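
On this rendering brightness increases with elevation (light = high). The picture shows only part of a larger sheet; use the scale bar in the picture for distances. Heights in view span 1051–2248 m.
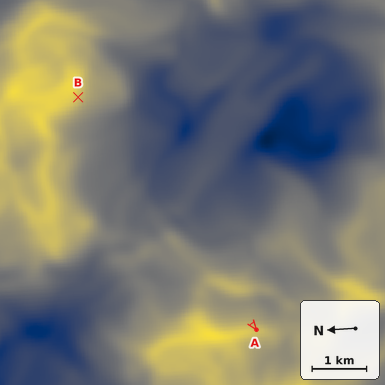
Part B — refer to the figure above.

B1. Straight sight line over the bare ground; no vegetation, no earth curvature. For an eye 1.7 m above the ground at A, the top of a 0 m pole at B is visible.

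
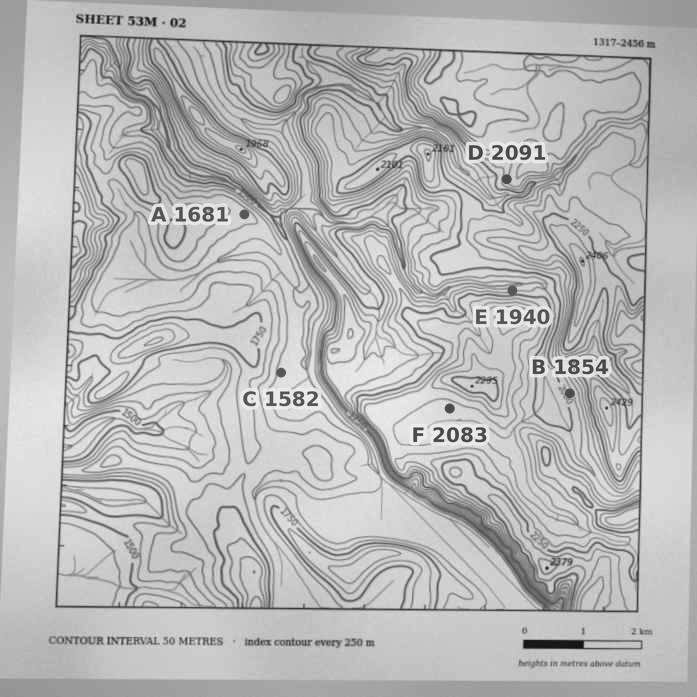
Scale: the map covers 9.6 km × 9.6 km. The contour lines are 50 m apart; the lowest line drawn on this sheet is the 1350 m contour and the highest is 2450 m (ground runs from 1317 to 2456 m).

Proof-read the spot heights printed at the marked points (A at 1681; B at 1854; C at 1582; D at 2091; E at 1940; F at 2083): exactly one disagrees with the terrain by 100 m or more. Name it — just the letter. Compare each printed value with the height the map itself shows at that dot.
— B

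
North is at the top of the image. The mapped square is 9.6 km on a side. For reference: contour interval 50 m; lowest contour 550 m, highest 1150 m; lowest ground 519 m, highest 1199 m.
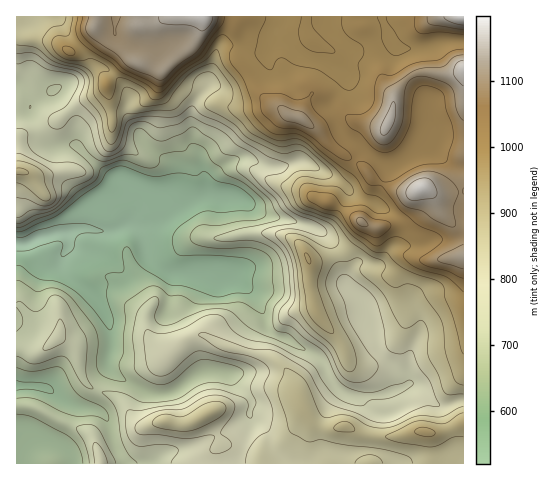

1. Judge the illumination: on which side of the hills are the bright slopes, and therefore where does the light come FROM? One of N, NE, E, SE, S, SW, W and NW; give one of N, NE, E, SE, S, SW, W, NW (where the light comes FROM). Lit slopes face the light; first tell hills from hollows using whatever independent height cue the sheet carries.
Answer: NW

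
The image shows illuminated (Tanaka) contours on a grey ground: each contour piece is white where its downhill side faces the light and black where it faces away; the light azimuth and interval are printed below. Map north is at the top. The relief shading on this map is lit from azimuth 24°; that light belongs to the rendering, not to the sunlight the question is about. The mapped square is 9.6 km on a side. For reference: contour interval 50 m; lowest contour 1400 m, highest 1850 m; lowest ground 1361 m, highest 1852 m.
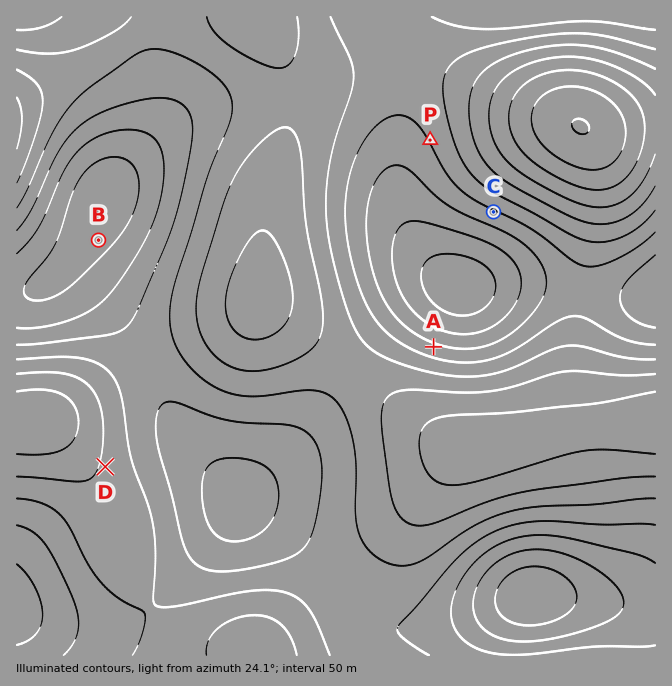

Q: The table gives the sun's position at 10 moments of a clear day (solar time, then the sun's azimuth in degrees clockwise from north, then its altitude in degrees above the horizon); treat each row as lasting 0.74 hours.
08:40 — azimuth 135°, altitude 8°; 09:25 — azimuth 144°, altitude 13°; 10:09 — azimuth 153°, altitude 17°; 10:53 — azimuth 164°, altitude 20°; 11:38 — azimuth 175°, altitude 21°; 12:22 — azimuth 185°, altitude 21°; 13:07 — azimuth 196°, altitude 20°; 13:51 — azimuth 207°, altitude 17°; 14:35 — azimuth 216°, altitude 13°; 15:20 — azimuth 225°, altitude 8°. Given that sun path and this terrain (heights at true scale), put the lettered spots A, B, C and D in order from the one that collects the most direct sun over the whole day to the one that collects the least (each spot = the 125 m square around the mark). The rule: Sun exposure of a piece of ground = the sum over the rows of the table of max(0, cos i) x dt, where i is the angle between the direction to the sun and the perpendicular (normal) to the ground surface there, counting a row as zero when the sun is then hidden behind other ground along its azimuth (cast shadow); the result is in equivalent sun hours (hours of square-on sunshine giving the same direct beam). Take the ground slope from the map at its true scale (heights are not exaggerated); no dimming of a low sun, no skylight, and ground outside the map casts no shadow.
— C > D > B > A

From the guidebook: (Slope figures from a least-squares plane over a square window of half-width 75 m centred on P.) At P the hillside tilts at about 7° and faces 242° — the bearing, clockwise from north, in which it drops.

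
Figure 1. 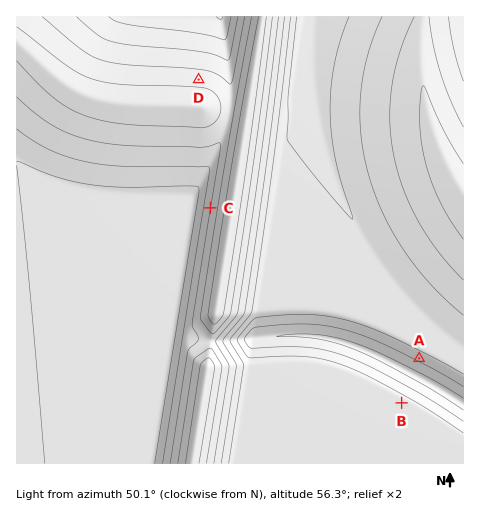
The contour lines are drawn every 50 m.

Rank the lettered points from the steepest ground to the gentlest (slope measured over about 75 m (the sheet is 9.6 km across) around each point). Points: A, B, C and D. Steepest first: C A D B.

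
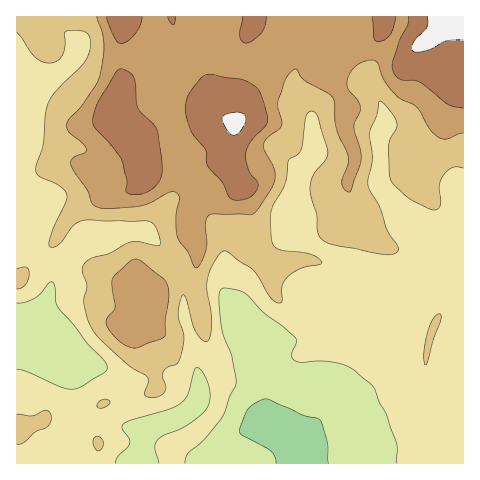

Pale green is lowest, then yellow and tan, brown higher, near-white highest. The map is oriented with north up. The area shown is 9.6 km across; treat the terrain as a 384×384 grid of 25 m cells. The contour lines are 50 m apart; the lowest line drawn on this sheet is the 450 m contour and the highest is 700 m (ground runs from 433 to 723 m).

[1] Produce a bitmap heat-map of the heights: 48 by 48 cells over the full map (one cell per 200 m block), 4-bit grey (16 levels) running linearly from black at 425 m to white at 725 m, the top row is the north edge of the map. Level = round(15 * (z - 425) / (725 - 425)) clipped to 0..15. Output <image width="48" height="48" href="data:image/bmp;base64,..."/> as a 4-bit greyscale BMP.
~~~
<image width="48" height="48" href="data:image/bmp;base64,Qk32BAAAAAAAAHYAAAAoAAAAMAAAADAAAAABAAQAAAAAAIAEAAATCwAAEwsAABAAAAAAAAAAAAAAABEREQAiIiIAMzMzAERERABVVVUAZmZmAHd3dwCIiIgAmZmZAKqqqgC7u7sAzMzMAN3d3QDu7u4A////AFVVVVVlQzM0VDMiIjMhEQERIiIzREVWZWVVVVVmVDM0VUMyIiIhERERIiIjRFVWZWZmVVZmVDM0VVQyIhERERERIiIzRFVWZXZmZVZmVDMzRFVDIRERERERIiIzRFVmZnZmZlZlVEMzM0RUMhERERESIiM0RFVmZmZmZmZmVVREMzNEQhERERESIiM0RVVmZmZmZVZmZmZlVDNEQyEREiIiIjNERVZmZlVVVEVmZmZmZUM0QzISIiIiIjNEVVZmZlREQzRFVWZmZUNFVDIiMzIiIzREVWZmZkRDMzNERWZmZkNFVDIjMzMzM0RFVWZmZkMzMzM0Rnd3ZlRVVDIjM0MzRERVVWZmZjMzMzM0Z4iHdlVVQzIzNEREREVVVWZmZjMzMzNGeJmIh1VlQyIzNEREVVVVVWZmZjMzMzRniamZh2ZlMiIjNERFVVVVVmZmZjMzM0V4mqqph2d1MiIjREREVVVVVmZmZjMzNFZ5maqqhmd1MiI0VVVERVVVVVZmZjMzRFZ4maqqhmh1MjNFZlVURFVVVVVmZkRERWZ4maqqhnh0MzRWZlVURERVVVVWZmVERWZ4mqqqh3hkREVnZVVVVVRFVVVVZnZURWZ4mqqph3hkRFVnZlVVVVVEVVVVVWZURWZ4iaqYd4h1VWZ3dmZmZlVVVVVVVWZlVWZ3iJmHd4l2Zmd3d3ZmZmVVVmZlVWZmVVZmd4h3d5mHZ3d3ZmZmZmZmZmZVVWZmZVVVZndmeJqXd4h2ZmZmZ3d3ZlVVVWZmdlVVVWZmeaqXd4h2ZmZnd4iHZVVVVVZmZ2VmZmZniaqYeIh2ZmZniIiGVVVVVVVWZ3d3d3d3iamYiJh2ZmZneImGVVVmVVVWZ3iZmZiIiZmZqqmGZmZ3iJh2VWZmZVVWZniaq7qpiZmau7uXZmZ3iIhlVmd2ZVVmZ4mqu8y6mZmqvMuoZmZ4iYdlZ3d2VVZmd4mqu83bqZqrzMu5dmZ3iYdWd4h2ZlZniJmqq83cqZq8zLupdmZniZdmeIiHZlZniZmau83bqau8zLuodmZmeZhmeIiId1VniJmavN3bqau8zLqYd2ZmeZhmeIiIh1VniJmrzd3bqrvM3cuYd2ZniZdmd4iJiFVniZq83d3Lu7zN7typh3ZnmYdmZ4iZmVVniZrN3dy7u7zd7u3KmHZomYdmZ4iaqlVniJq93cu7u7ze7u3KiHZ4mZhmZ4mau1VmeIm83cu7u83d3d26iHd4mZh2eJmru2Zmd4is3Mu7u7zd3dy6mIiJmYdniaq7zGZmZ3ibzLu7u7zMzMu6mImZmYd4q7u8zGZmZneKvLu7u7u7u7uqmZmqqXd5vLvMzGZmZmeJu7u7u7u7qqqqqZmqqoiKvMzMzGZnZmZ5u7u7u7qqqqqqqZmqqqmavd3czGZ3dmZ5u7u7u7qqqruqqpmaqqqqvO7t3WZ3dmZ5u7u7u7qqq7u6qpmZmaq7vN7u7mZmZmZ6zMu7u7qqq7y6qpmZmZq8u83u/2ZmZ3eLzcu7u6qqq7y6qZmZmZrMu83v/w=="/>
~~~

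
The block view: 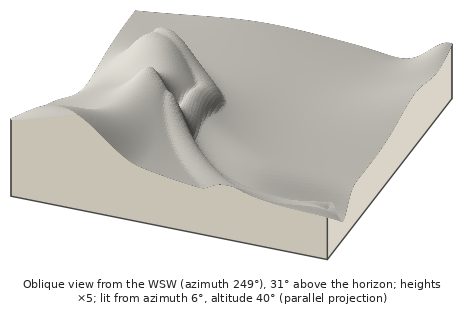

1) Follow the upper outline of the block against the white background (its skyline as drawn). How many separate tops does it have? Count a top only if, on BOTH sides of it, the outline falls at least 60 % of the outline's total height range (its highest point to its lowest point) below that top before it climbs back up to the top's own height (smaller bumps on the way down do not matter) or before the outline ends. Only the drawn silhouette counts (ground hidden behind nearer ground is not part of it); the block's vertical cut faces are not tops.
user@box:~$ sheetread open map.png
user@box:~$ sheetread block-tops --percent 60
0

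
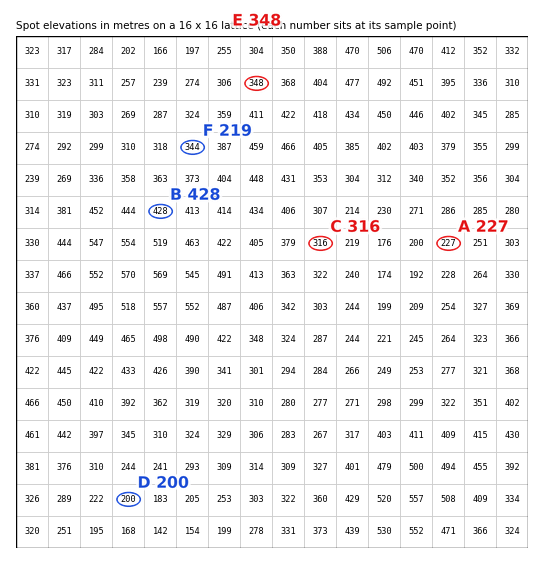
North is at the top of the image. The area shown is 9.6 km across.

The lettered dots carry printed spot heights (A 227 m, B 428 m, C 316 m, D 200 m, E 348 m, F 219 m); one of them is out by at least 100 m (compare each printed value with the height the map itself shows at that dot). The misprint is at F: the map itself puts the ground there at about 344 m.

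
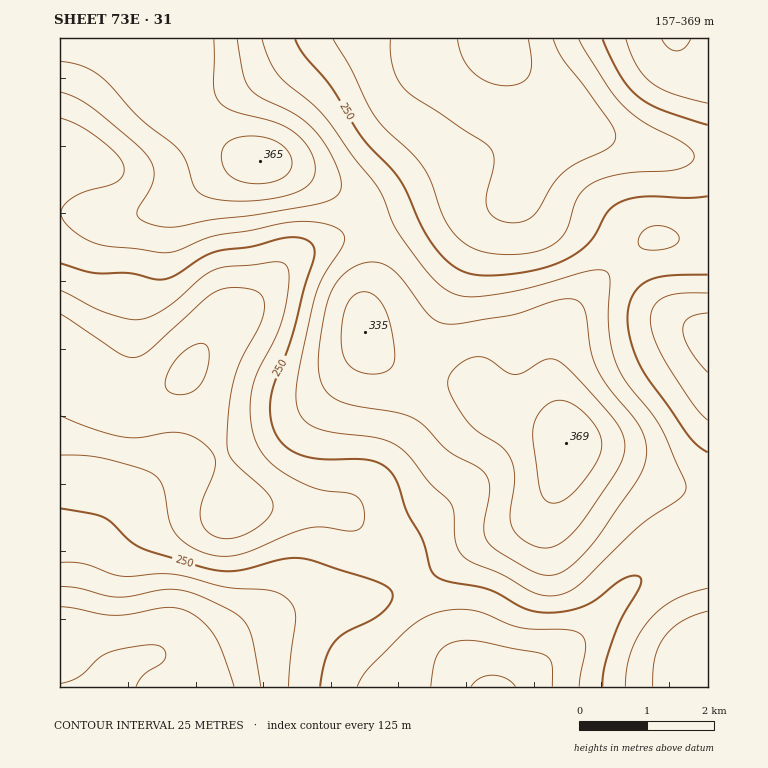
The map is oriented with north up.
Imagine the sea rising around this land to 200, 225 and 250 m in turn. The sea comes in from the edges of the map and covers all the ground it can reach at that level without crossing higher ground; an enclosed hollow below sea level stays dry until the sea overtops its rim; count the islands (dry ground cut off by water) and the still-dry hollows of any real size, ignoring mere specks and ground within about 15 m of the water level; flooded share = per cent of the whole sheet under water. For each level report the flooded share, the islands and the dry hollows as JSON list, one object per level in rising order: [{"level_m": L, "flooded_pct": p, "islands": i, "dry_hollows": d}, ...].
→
[{"level_m": 200, "flooded_pct": 13, "islands": 0, "dry_hollows": 0}, {"level_m": 225, "flooded_pct": 26, "islands": 0, "dry_hollows": 0}, {"level_m": 250, "flooded_pct": 42, "islands": 0, "dry_hollows": 0}]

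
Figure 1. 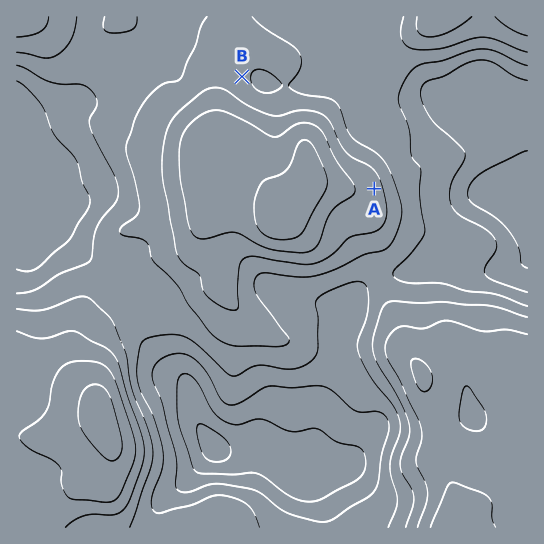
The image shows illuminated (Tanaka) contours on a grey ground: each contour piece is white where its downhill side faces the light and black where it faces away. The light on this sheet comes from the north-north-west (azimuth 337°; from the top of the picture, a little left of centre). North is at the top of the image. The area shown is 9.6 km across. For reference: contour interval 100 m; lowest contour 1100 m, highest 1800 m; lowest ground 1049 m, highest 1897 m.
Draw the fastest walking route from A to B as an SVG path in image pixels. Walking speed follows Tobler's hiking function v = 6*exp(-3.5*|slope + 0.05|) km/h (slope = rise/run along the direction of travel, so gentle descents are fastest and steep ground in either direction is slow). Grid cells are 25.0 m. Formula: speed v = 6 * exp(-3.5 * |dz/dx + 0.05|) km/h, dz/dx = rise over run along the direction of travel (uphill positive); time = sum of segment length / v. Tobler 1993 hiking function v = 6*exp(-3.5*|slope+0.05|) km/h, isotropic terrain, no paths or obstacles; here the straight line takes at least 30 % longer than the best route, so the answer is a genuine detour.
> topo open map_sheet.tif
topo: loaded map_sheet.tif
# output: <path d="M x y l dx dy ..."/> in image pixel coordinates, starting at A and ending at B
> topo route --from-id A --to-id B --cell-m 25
<path d="M374 189l-5-11-10-9-2-2-12-12-18-34-5-6-16-8-31 0-18-9-8-8-7-13"/>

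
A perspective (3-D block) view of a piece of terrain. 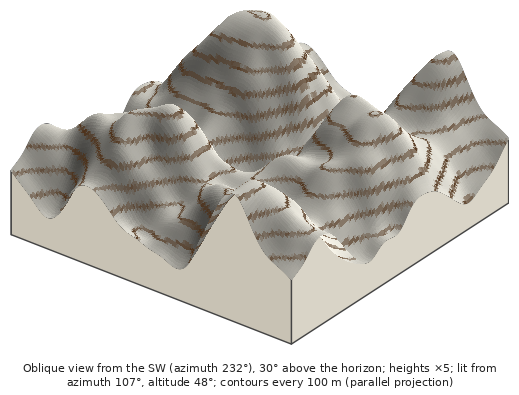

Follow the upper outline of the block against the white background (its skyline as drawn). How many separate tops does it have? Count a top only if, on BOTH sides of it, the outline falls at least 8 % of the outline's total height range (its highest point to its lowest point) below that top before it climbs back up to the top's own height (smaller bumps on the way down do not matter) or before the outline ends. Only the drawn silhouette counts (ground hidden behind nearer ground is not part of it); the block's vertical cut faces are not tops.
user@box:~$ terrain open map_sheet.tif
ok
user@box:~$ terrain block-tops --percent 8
2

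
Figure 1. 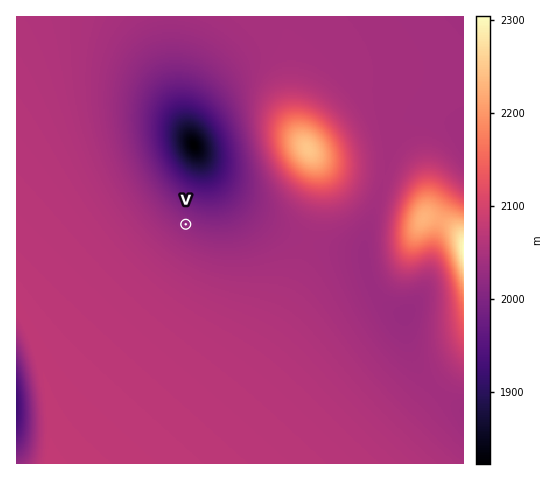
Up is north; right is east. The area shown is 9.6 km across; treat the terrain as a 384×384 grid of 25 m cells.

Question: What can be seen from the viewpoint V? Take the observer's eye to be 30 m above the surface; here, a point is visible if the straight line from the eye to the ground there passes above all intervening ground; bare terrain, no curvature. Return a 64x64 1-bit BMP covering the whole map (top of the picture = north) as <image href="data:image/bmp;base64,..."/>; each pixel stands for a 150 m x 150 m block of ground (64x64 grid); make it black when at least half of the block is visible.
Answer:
<image width="64" height="64" href="data:image/bmp;base64,Qk0+AgAAAAAAAD4AAAAoAAAAQAAAAEAAAAABAAEAAAAAAAACAAATCwAAEwsAAAIAAAAAAAAA////AAAAAAAAAAAAAAAAAAAAAAAAAAAAAAAAAAAAAAAAAAAAAAAAAAAAAAAAAAAAAAAAAAAAAAAAAAAAAAAAAAAAAAAAAAAAAAAAAAAAAAAAAAAAAAAAAAAAAAAAAAAAAAAAAAAAAAAAAAAAAAAAAwAAAAAAAAAHAAAAAAAAAAcAAAAAAAAADwAAAAAAAAAPAAAAAAAAAB8AAAAAAAAAHwAAAAHgAAAfAAAAH/gAAB8AAAB//AAAHwAAAf/+AAAfAAAH//8AAB8AAA///wAADwAAH///AAIHAAB///+ABgcAAP///4APBwAB////wA8HAAP////ADwcAA////8AfBwAH////4B+DAA/////gD4MAH/////APwwAf////8A/AAD/////wB8AAf/////gHwAB/////8APAAP/////wAeAA//////AA4AH//z//8AAAAf//H//gAAAD//8f/+AAAAP//x//wAAAA///P//AAAAH//8//4AAAAf/////AAAAB/////4AAAAH/////AAAAA/////4AAAAD/////AAAAAP////8AAAAA/////gAAAAD////+AAAAAP////4AAAAA/////gAAAAD/////AAAAAP////8AAAAA/////4AAAAD/////gAAAAP/////AAAAA/////8AAAAD/////4AAAAH/////gAAAA=="/>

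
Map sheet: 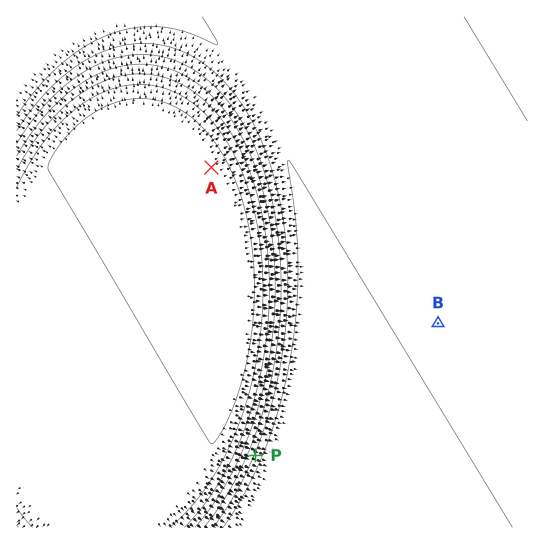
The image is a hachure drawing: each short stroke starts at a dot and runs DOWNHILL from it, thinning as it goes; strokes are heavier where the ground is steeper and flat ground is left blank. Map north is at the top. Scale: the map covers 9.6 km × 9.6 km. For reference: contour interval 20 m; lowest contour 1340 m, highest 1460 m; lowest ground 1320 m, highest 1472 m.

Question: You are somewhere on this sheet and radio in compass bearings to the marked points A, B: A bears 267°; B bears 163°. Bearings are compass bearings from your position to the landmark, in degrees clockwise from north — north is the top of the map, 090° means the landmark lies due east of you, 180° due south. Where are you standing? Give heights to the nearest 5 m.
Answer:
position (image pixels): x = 387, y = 158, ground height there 1350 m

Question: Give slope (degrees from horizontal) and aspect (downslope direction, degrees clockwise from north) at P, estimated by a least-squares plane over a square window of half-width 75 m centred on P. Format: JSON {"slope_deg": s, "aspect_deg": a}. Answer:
{"slope_deg": 9, "aspect_deg": 113}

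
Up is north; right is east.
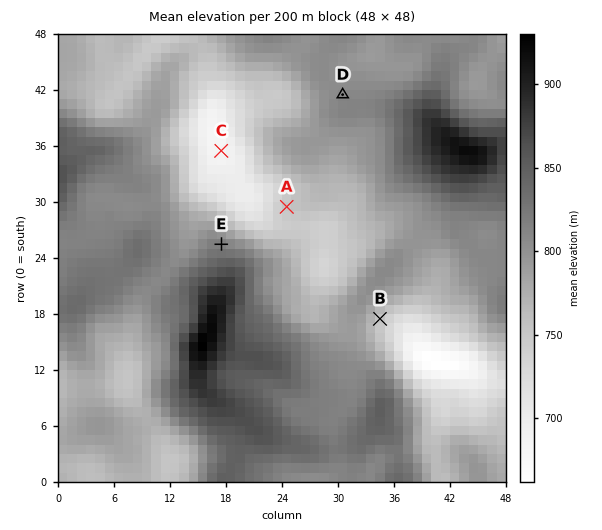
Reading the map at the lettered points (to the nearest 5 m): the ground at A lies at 750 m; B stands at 755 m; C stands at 685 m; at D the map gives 810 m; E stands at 815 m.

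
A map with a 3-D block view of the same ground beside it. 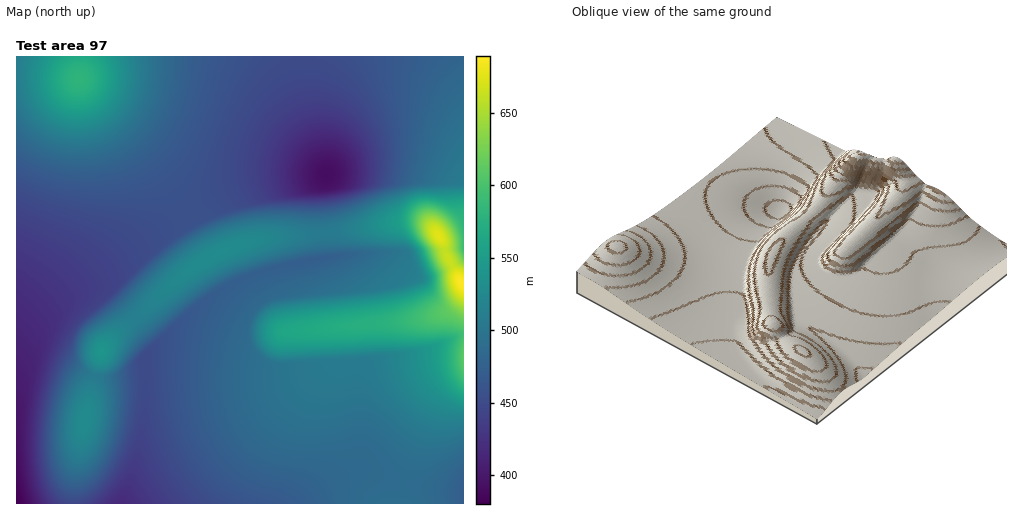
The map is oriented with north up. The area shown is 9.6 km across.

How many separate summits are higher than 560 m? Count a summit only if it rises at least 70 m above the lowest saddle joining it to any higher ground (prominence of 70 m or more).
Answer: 1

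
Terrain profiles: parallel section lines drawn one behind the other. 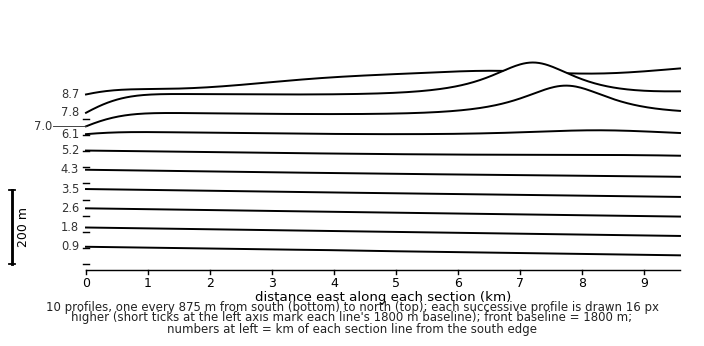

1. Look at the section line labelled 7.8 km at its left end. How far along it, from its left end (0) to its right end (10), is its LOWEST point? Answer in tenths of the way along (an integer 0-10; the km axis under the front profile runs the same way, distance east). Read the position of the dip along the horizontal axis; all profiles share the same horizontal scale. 0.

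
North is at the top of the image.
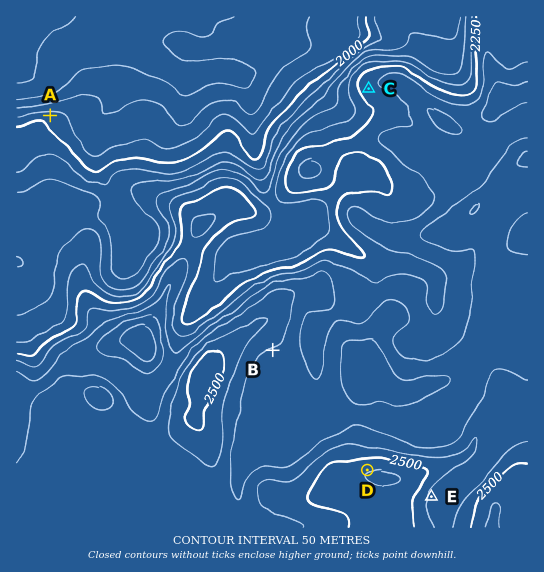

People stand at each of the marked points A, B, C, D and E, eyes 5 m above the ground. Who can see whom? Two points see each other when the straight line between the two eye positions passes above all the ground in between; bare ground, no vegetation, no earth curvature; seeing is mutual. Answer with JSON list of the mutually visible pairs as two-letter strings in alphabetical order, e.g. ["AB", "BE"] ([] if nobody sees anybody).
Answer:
["AC", "BD", "CD"]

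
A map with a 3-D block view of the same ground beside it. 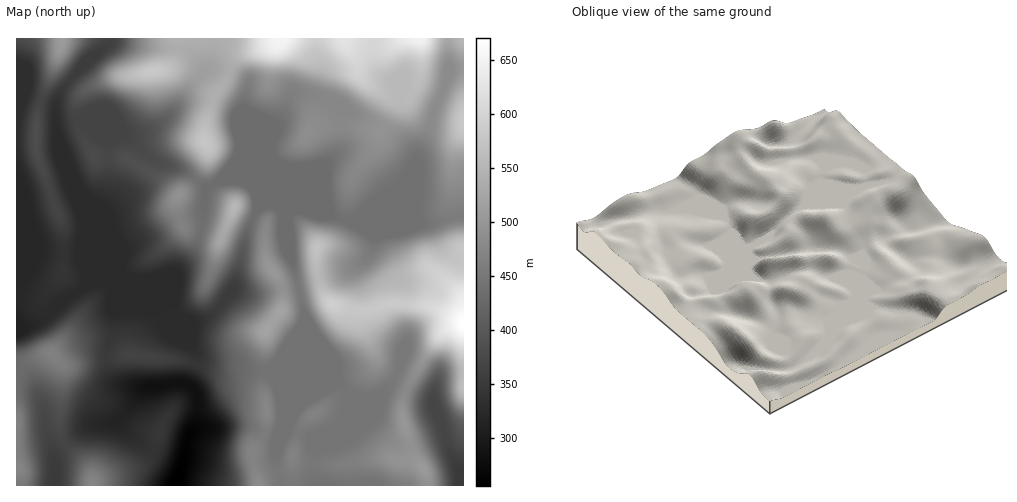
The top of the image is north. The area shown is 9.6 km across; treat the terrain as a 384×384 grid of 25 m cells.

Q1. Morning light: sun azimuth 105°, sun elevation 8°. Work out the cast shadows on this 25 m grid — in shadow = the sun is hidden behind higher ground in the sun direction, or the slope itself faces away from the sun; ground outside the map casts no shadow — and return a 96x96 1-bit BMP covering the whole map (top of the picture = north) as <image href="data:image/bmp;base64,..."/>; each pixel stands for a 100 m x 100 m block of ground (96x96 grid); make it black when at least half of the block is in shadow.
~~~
<image width="96" height="96" href="data:image/bmp;base64,Qk2+BAAAAAAAAD4AAAAoAAAAYAAAAGAAAAABAAEAAAAAAIAEAAATCwAAEwsAAAIAAAAAAAAA////AAAAAAAAPgAAAAPgAAAAAAAA/gAAAB/gAAAAAAAB/gAAAP/AAAAAAAAA/gAAB//AAAAAAAAA/gAAD/+AAAAAAAAAfAAAD/+AAAAAAAAAAAAAD/+AAAAAAAAAAAAAD/+AQAAAAAAAAAAAD/+AQAAAAAAAAAAAD/+AAAAAAAAAAAAAD//AAAAAAAAAAAAAD//AAAAAAAAAAAAAD//AAAAAAAAAAAAAB//AAAAAgAAAAAAAA/+ACAABwAAAAAAAAf+ACAABwA4AAAAAAf8ABAABwB4AAAAAAf4AAAABwD4AAAAAAfAAAAAAwP4AAAAAAfAAAAAAAP4AAAAAA/AAAAAAAf8AAAAAA/AAAAAAAf8AAAAAA+AAAAAAAf8AAAAAAIAAAAAAAP8AAAAAAAAAAAAAGP8AAAAAAAAAAAAAGH4AAAAAADgAAAAAHH4AAAAAADAAAAAADj4AAAAAADAAAAAADx74AAAAADAAAAAAD4T+AAAAAHAAAAAAH4D/AAAAAHgAADAAP8D/gAAAAPwAAHAAP8D/wAAAAf/gAPAAP+A/4AAAAf/wAeAAP+AH4AAAAf/4A+AAH+AA8AAAAP/8B+AAAAAAMAAAAD/+D8AAAAAAAAAAAB//D8AAAAAAAAAABA//D8AAAAAAAAAAHg//H8AAAAAAAAAAPgf/H4AAAAAAAAAAfwP4H4AAAAAAAAAAfwH4HwAAAAAAAAAA/wH4HwA4AAAAAAAA/4H4PwA8AAAAAAAA/4H4PwA+AAAAAAAAf4H4fwAfAAAAAAAAP8H4fwAPHAAAAAAAH8H4/wACPAAAAAAAB8H4/wAAfgAAAAAAB+D4/wAA/gAAAAAAA+D4/wAA/3gAAAABA/B5/wAAP/wAAAADw/B4/gAAB/4AAAABg/A4/AAAAPgAAAAAAfg4OAAAAAAAAAAcAfgYAAAAAAAAAAA+AfwIAAAAAAAAAAB/AfwAAAAAAAAAAAD/AfwAAAAAAAAAAAD/gf4AAAAAAAAAAAH/wfwAAAAAAAAAAAD/wPwAAAAAAAAAAAD/4AAAAAAAAAAAAAA/4AAAAAAAAAAAAAAAAAAAAAAAAAAAAAAABgAAAAAAAAAwAAAAHwAAAAAAAAAgAAAAfwAAAAAAAABgAAAA/gAAAAAAAABgAAAB/gAAAAAAACDgAAAD/AAAAAAAADDgAAAH/AAAAAAAAHjgAAAf/AAAAAAAAHjgAAA//AAAAAAAAPzgAAA//gAAAAAAAPzwAAA//gAAAAAAAPzwAAAf/gAAAAAAAPxwAAAH/wAAAAAAAP5wAAAB/wAAAAAAAH5wYAAA/wAAAAAAAH4wcAAAPgAAAAAAAH44cAAABAAAAAAAAD4YOAAAAAAAAAAAAB4cPAAAAAAAAAAAAB4cH/gAAAAAAAAAAAY+D/wAAAAAAAAAAAA+D/4AAAAAAAAAAAB+D//AAAAAAAAAAAB/D//wAAAAAAAAAAD/B//4AAAAAAAAAAD/A//4AAAAAAAAAAD/gf/wAADgAAAAAAD/gH/wAAHwAAAAAAD/gB/wAAHwAAAAAAA="/>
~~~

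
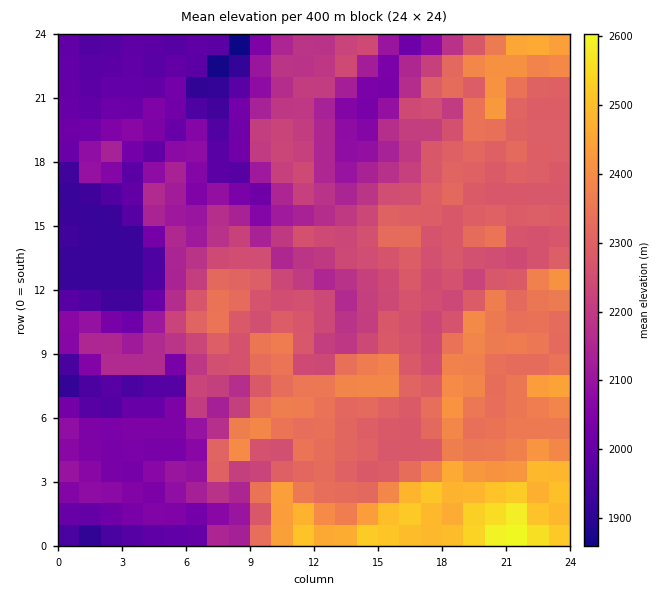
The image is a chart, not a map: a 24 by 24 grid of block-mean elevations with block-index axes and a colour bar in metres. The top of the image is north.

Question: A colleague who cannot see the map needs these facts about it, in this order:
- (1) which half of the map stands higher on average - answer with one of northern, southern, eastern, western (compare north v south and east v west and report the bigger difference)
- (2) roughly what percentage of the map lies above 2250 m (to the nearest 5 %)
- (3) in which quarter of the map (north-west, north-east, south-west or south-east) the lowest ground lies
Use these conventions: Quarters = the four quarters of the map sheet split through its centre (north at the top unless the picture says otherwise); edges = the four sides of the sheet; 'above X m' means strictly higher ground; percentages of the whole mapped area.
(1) The eastern half stands higher on average than the western half.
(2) About 45 % of the map lies above 2250 m.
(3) The lowest ground is in the north-west quarter.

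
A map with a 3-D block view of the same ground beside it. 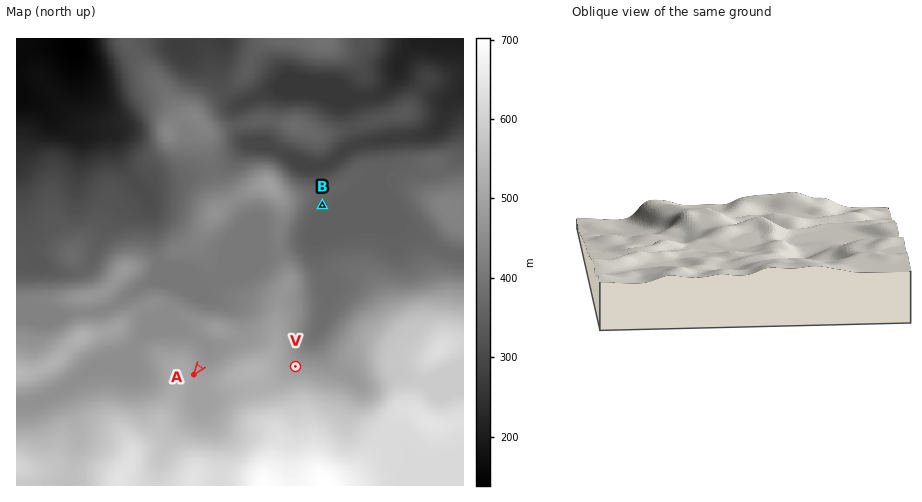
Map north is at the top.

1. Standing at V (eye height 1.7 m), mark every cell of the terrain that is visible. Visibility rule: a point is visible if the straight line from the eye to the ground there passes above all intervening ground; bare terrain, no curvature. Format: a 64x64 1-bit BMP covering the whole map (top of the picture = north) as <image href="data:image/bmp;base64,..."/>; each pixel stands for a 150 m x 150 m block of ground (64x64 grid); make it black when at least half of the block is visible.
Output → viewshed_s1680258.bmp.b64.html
<image width="64" height="64" href="data:image/bmp;base64,Qk0+AgAAAAAAAD4AAAAoAAAAQAAAAEAAAAABAAEAAAAAAAACAAATCwAAEwsAAAIAAAAAAAAA////AAAAAAAAAAAAAAAAAAAAAAAAAAAAAAAAAAAAAAAAAAAAAAAAAAAAAAAAAAAAAAAAAAAAAAAAAAAAAAAAAAAAAAAAAAAAAAAAAAAAIAAAAAAAAAB4AAAAAAAcAHwAAAAAAA4APAAAAAAABww+AAAAAAAD7D4AAAAAAAHsfAAAAAAAAez8AAAAAAAP//gAAAAAAA//+AAAAAAABz/4AAAAAAADH/gQAAAAAAMf/AAAAAAAA9/8AAAAAAAD//wAAAAAAAH/zgAAAAAAAf/AAAAAAAAB/8AAAAAAAAG/8AAAAAAAA7/wAAAAAAADv/AAAAAAAAAf4AAAAAAAAB/gAAAAAAAAH8AAAAAAAAAeAAAAAAAAABwAAAAAAAAAHAAAAAAAAAAfgAAAAAAAAB///wAAAAAAH///AAAAAAAf//8AAAAAAB///QAAAAAEP//4AAAAABw//+AAAAAAOA//wAAAAAAAA/+AAAAAAAAA/4AAAAAAAAB/4AAAAAAAAADwAAAAAAAAAAAAAAAAABAAAAAAAAAAPAAAAAAAAAAmAAAAAAAAAAAAAAAAAAAAAA8AAAAAAAAAAYAAAAAAAAAAAAAAAAAAAAAAAAAAAAAAAAAAAAAAAAAAAAAAAAAAAOAAAAAAAAABwAAAAAAAAB/gAAAAAAAAP/AAAAAAAAB/+AAAAAAAAHxwAA=="/>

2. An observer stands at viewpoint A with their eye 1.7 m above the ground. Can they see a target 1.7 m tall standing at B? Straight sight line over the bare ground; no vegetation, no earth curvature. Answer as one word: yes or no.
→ no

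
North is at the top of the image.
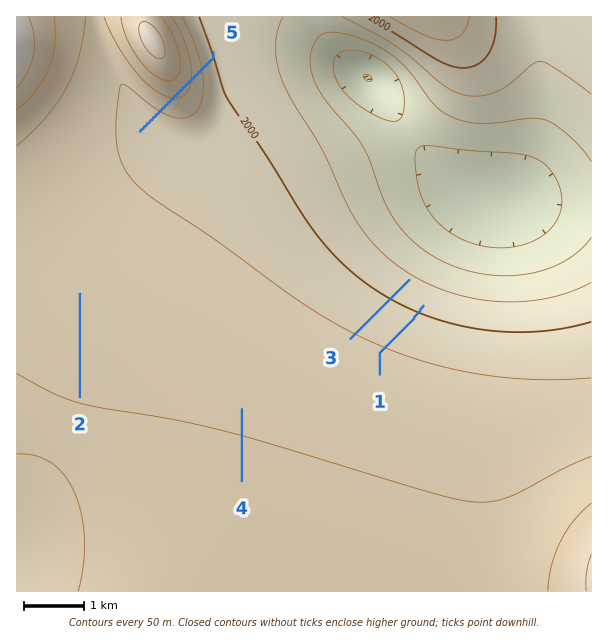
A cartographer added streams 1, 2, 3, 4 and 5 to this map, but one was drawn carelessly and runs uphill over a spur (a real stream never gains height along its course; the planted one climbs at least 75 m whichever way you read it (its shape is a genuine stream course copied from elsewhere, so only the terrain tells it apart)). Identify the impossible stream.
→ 5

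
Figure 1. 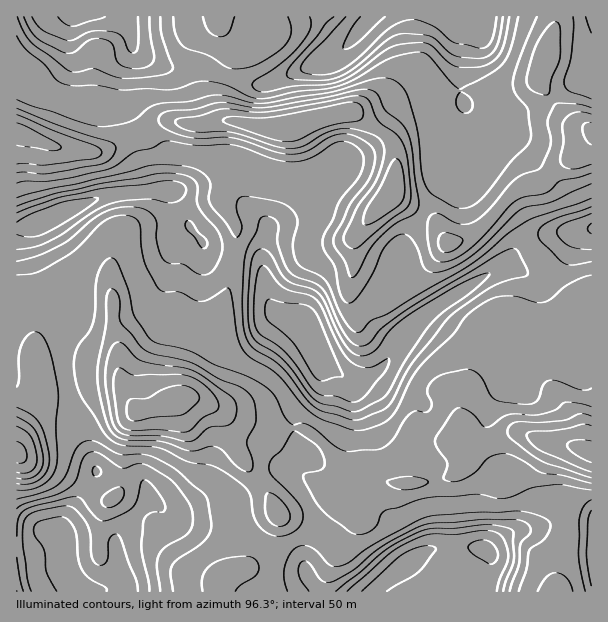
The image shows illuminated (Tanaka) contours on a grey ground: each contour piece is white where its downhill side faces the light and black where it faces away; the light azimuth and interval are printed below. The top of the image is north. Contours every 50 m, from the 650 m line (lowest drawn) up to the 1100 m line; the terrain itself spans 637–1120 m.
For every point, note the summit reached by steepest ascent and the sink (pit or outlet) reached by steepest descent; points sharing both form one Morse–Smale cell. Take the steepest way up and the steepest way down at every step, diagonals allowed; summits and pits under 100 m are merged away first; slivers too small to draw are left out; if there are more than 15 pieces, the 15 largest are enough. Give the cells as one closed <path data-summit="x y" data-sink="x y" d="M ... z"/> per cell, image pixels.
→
<path data-summit="71 582" data-sink="180 398" d="M117 379l-33 0-17 5 7 33 23 56-33 49-4 14-9-2-6 1-15 11-14 2 1 44 201 0 2-10 5-6 17-6 6-6 12-28 10-12 9-10 12-3 15-8-5-9-18-20 3-7 16-15-6-9-2-15-24 0-21-6-21-7-24-13-13-5-11 0-22 11-21 4-15-28z"/><path data-summit="308 327" data-sink="392 192" d="M353 112l-9 0-65 16-21-1-22-6-18 0-4 5 3 38 3 10 0 24 16 32 0 15-2 12 20 3 8 7 6 30 4 11 12 8 19 6 5 5 6 12 6 21 30 22 16-4 15-10 10-12 11-21 24-21-17-29 0-28-5-8 0-7 18-29-31-19 5-15 0-29-4-7-5-7z"/><path data-summit="308 327" data-sink="591 452" d="M513 268l-13 0-12 6-62 39-24 22-18 31-18 12-16 4-29-21 1 17-3 11-23 24-2 15 9 0 11 6 24 26 10 8 6 2 14-1 12 7 5-8 29-28 33 0 5-9 9-9 8 7 8 17 3-2 32-11 13 0 20 9 27 3 19 7 1-78-17-4-11-11-10-15-16-15-2-45-5-7z"/><path data-summit="42 221" data-sink="180 398" d="M170 190l-48 3-23 5-60 24-8 8 1 22 10 24 6 7 17 6 7 5-11 38 5 51 18-4 33 0 5 5 15 28 16-3 27-12 11-1 7-6 14-21 6-15 5-48 11-43-1-5-18-5-11-8-14-18-16-35z"/><path data-summit="402 567" data-sink="591 452" d="M525 433l-13 0-32 11-6 5-10 15-9 10-14 6-43 4-9-2-14-10-10-3-9 7-7 18-5 5-23-5-12 6-2 4 11 23 0 10-12 23 0 12 2 6 13 14 53 0 13-14 27-20 15-8 24 0 17-3 19 1 17-13 9-5 19-1 15-5 42 0 1-71-20-8-27-3z"/><path data-summit="371 17" data-sink="392 192" d="M483 16l-264 0 1 10 12 22 0 11-10 30 1 28 5 4 41 7 19-1 56-15 9 0 18 8 24-17 16-7 50-5-1-23 4-36 4-6 12-2 4-4z"/><path data-summit="75 17" data-sink="591 131" d="M539 76l-5 6-21 8-48 0-3 2 2 25-7 30-9 15-3 18-21 30 0 3 14 11 9 18 12-1 15-7 19-18 23-26 11-4 9 0 7-4 14-14 24-16 9-11 2-10-27-14-23-30z"/><path data-summit="308 327" data-sink="180 398" d="M237 258l-3 0-4 21-6 20-6 55-2 9-18 27-11 6 17 6 24 13 21 7 21 6 23 0 3-15 20-20 4-9 2-13-4-23-10-21-5-5-19-6-12-8-4-11-6-30-8-7z"/><path data-summit="75 17" data-sink="23 134" d="M72 16l-56 1 0 114 37 15 45 6 34-14-11-37 1-26 10-25-9 6-15 6-16 0-9-2-7-7-4-9z"/><path data-summit="75 17" data-sink="392 192" d="M218 16l-100 1 6 4 8 15 0 17-10 22-1 26 11 37 9-2 24-15 12 0 8 3 22 0 21-4-5-3-1-4 0-24 10-30 0-11-12-22z"/><path data-summit="402 567" data-sink="180 398" d="M591 524l-42 0-15 5-19 1-9 5-17 13-19-1-17 3-24 0-15 8-40 33 217 1z"/><path data-summit="71 582" data-sink="17 453" d="M35 361l-19 1 1 185 13-1 12-10 9-2 9 2 4-14 33-49-23-56-7-33-25 2-4-5 0-10z"/><path data-summit="42 221" data-sink="23 134" d="M18 132l-2 0 1 96 18-4 31-14 33-12 47-7-1-17-13-36-24 12-18 2-37-6z"/><path data-summit="42 221" data-sink="392 192" d="M177 121l-16 1-14 11-14 5 12 36 1 17 27 1 17 35 14 18 11 8 18 5 2-3 1-10 0-15-16-32 0-24-6-42 2-9-31 1z"/><path data-summit="75 17" data-sink="392 192" d="M461 91l-50 5-16 7-20 15-13 1 25 17 7 10 2 33-5 15 31 18 23-32 3-18 9-15 7-30 0-12z"/>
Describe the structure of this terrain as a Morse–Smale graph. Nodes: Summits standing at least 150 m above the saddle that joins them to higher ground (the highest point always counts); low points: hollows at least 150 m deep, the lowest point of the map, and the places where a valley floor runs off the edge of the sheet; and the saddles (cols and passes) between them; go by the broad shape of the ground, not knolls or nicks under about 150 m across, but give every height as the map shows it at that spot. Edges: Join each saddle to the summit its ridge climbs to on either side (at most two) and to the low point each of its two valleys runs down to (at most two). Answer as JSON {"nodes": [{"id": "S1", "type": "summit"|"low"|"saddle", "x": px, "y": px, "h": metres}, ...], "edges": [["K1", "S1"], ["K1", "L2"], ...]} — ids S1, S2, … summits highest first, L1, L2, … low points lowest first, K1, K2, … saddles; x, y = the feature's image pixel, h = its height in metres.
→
{"nodes": [
{"id": "S1", "type": "summit", "x": 69, "y": 579, "h": 1120},
{"id": "S2", "type": "summit", "x": 312, "y": 336, "h": 1119},
{"id": "S3", "type": "summit", "x": 74, "y": 17, "h": 1116},
{"id": "S4", "type": "summit", "x": 402, "y": 567, "h": 1115},
{"id": "S5", "type": "summit", "x": 371, "y": 18, "h": 1111},
{"id": "S6", "type": "summit", "x": 44, "y": 221, "h": 1087},
{"id": "L1", "type": "low", "x": 180, "y": 398, "h": 637},
{"id": "L2", "type": "low", "x": 590, "y": 452, "h": 637},
{"id": "L3", "type": "low", "x": 17, "y": 453, "h": 637},
{"id": "L4", "type": "low", "x": 392, "y": 192, "h": 653},
{"id": "K1", "type": "saddle", "x": 530, "y": 243, "h": 938},
{"id": "K2", "type": "saddle", "x": 234, "y": 258, "h": 915},
{"id": "K3", "type": "saddle", "x": 225, "y": 77, "h": 914},
{"id": "K4", "type": "saddle", "x": 258, "y": 542, "h": 869},
{"id": "K5", "type": "saddle", "x": 66, "y": 383, "h": 857},
{"id": "K6", "type": "saddle", "x": 294, "y": 428, "h": 849},
{"id": "K7", "type": "saddle", "x": 132, "y": 138, "h": 825}],
"edges": [["K1", "S2"], ["K1", "L2"], ["K1", "L4"], ["K2", "S2"], ["K2", "S6"], ["K2", "L1"], ["K2", "L4"], ["K3", "S3"], ["K3", "S5"], ["K3", "L4"], ["K4", "S1"], ["K4", "S4"], ["K4", "L1"], ["K5", "S1"], ["K5", "S6"], ["K5", "L1"], ["K5", "L3"], ["K6", "S1"], ["K6", "S2"], ["K6", "L1"], ["K6", "L2"], ["K7", "S3"], ["K7", "S6"], ["K7", "L4"]]}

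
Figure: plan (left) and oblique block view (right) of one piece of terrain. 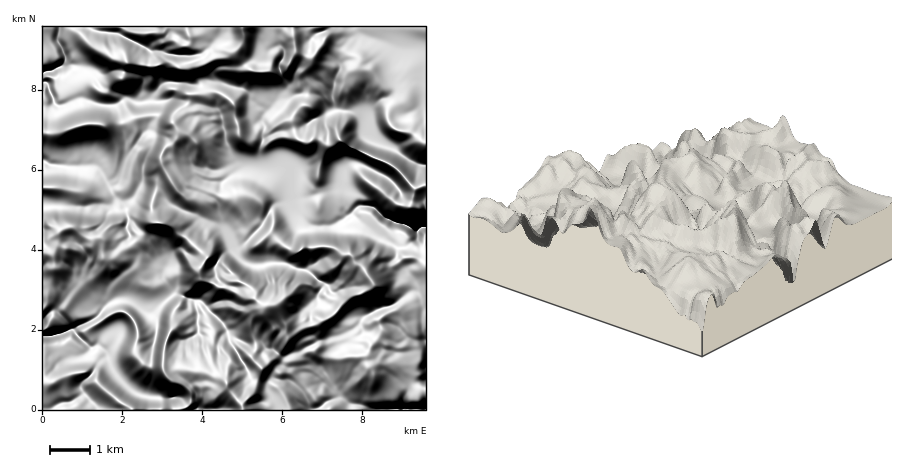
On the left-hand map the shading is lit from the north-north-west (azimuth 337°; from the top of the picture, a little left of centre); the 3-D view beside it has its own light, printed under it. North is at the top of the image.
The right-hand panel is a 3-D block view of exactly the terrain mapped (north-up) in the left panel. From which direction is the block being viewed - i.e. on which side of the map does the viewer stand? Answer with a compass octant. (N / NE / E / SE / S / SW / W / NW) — SE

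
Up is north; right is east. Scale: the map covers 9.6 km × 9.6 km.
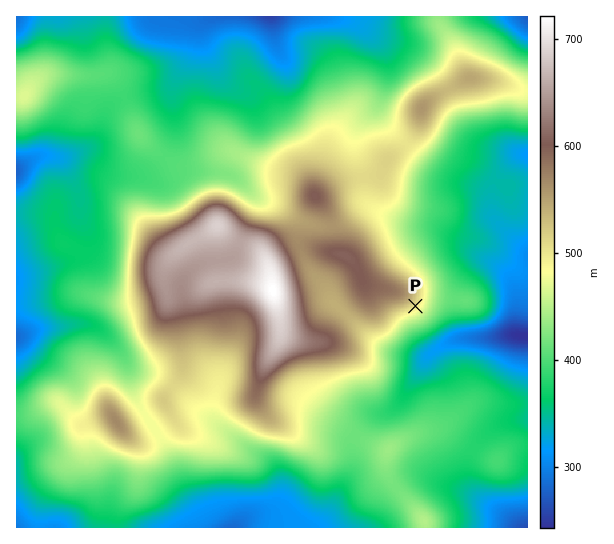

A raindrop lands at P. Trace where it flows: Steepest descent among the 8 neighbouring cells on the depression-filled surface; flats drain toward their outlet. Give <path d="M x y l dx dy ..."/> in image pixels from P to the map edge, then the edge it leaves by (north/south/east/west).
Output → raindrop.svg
<path d="M415 306l34 33 17 0 1-1 32 0 2-1 8 0 1-2 13 0 2 2 2 0"/>
exit: east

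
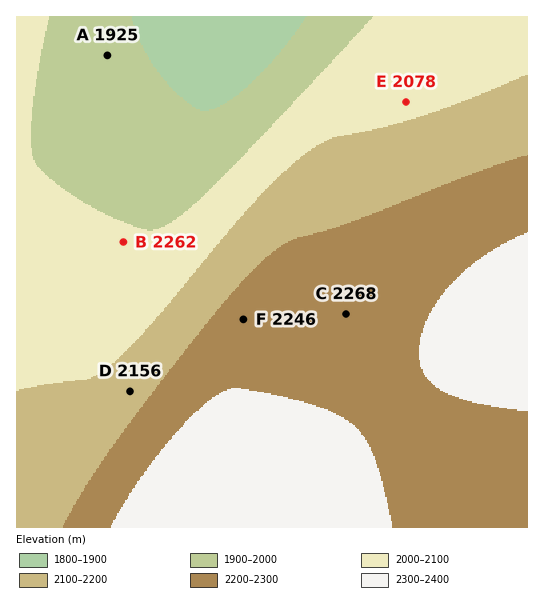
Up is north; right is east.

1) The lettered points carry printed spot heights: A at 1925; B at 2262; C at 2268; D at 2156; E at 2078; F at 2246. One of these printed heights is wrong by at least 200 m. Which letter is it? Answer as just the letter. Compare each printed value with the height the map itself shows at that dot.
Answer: B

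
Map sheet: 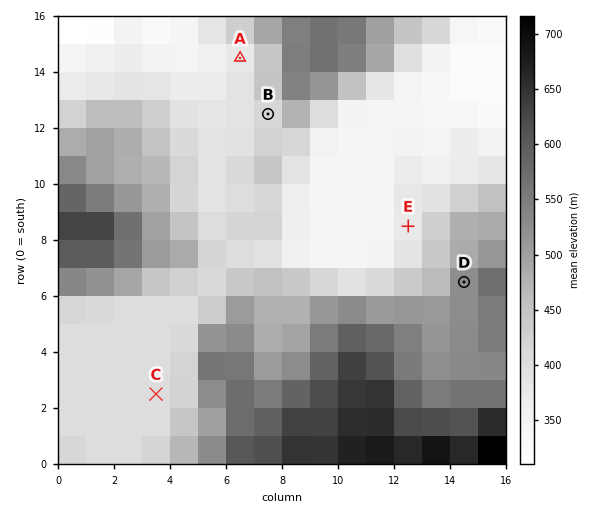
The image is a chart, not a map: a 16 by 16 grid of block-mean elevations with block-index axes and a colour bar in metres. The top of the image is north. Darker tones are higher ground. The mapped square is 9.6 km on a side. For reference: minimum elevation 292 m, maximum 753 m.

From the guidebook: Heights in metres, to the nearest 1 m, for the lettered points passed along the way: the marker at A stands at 369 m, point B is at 407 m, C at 401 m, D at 531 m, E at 375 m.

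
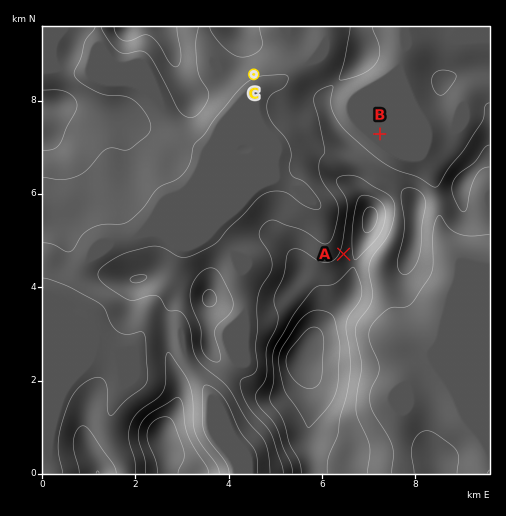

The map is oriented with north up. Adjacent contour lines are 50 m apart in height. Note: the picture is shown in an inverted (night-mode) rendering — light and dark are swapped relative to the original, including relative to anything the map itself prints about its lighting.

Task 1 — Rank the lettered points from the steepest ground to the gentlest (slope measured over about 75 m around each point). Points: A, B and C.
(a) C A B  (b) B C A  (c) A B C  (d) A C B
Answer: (d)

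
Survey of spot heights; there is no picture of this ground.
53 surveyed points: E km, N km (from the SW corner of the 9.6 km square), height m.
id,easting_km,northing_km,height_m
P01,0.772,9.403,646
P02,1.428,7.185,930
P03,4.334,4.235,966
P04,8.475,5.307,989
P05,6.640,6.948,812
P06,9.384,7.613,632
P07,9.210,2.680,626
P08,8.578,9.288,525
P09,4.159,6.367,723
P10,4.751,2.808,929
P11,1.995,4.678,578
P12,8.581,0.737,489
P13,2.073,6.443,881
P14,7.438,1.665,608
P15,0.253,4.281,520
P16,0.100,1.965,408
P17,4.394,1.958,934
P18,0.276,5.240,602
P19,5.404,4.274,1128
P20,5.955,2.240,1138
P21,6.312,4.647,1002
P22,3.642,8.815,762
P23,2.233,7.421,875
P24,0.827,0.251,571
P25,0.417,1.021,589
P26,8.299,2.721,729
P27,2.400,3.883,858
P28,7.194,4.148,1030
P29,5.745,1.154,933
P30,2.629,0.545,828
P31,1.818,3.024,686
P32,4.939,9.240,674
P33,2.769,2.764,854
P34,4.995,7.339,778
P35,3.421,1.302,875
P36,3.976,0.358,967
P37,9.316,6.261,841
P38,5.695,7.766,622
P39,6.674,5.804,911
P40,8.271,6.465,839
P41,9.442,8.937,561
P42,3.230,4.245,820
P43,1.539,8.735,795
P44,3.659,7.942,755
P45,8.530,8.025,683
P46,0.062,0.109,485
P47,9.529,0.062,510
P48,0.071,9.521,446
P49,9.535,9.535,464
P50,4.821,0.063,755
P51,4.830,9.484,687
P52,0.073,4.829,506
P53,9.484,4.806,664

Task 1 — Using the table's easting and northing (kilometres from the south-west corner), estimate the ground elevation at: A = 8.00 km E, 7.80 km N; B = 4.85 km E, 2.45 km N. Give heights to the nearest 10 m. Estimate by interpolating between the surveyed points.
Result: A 670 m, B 920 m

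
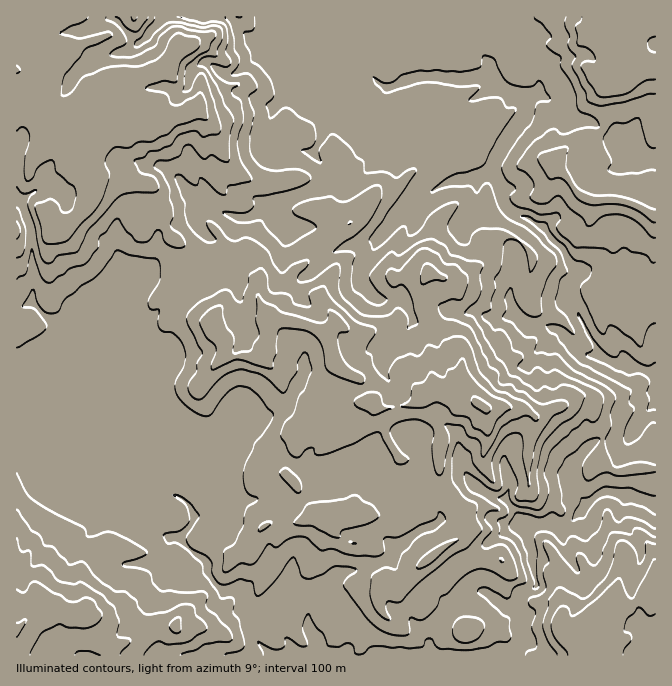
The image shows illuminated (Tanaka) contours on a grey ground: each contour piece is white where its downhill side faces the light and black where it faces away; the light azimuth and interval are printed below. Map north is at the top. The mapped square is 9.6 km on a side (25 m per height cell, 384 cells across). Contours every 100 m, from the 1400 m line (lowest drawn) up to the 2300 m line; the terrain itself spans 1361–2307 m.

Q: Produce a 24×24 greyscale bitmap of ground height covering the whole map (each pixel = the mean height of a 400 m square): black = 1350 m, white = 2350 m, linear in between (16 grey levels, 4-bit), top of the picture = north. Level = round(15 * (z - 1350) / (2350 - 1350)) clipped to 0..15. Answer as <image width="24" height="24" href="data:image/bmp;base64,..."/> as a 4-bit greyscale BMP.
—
<image width="24" height="24" href="data:image/bmp;base64,Qk2WAQAAAAAAAHYAAAAoAAAAGAAAABgAAAABAAQAAAAAACABAAATCwAAEwsAABAAAAAAAAAAAAAAABEREQAiIiIAMzMzAERERABVVVUAZmZmAHd3dwCIiIgAmZmZAKqqqgC7u7sAzMzMAN3d3QDu7u4A////ANzMuph1VVZlZlWJiO3cqqhmZmh3dlaJmNzKmIdnZniXdlV3ibqpiHiId3iZh3RVd6mIh3iZmamJl1Q0VpiIiHeJmqqZl1UyMoiId4iJqZmZh2dDM4eIeIiJqpmqiXdEM3eId4iJuqqqq5llMneHd5mJq7u7zLmGQXd3eJqaq7qrynZUIYd4iJu8q7maqGQxEph3iKu8u6mZhkMiM5mIiJqrmoeJhkQjM6qYiJmZiHeKh1UyM725mZiHd3VnZlQ0RM3bqod2d4ZVVUNGVszcuoiHdmdUREVmZt3tupqGZmVVVEZ2Vd3u3buGZVVEVDVmVd3u7duFVURERERGZu3e3cp1REREQ0RYmO7cvclkREREREVomN3curllRERERFVpmQ=="/>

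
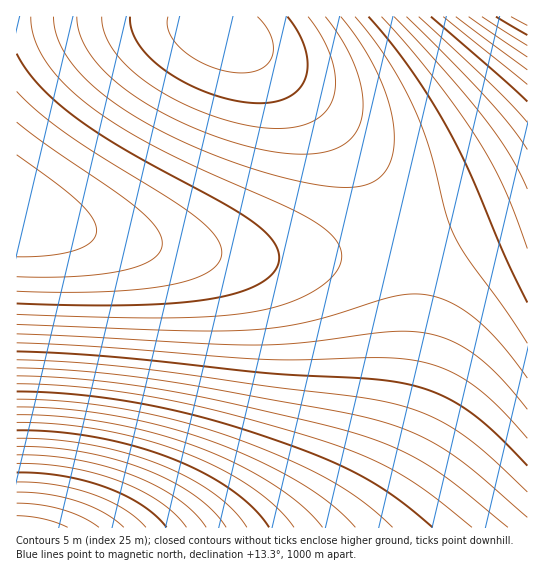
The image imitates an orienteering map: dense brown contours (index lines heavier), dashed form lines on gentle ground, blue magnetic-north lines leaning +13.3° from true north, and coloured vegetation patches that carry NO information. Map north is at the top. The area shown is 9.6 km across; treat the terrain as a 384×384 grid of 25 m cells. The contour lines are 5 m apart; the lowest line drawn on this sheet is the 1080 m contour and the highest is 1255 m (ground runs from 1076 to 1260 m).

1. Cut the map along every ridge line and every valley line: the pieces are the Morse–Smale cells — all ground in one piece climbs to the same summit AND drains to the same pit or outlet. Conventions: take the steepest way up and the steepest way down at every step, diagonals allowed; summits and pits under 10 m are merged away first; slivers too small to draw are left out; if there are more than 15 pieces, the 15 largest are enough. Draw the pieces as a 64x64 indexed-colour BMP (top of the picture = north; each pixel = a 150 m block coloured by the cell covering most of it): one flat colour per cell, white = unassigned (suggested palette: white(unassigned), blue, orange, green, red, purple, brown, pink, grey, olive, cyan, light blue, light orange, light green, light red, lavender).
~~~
<image width="64" height="64" href="data:image/bmp;base64,Qk12CAAAAAAAAHYAAAAoAAAAQAAAAEAAAAABAAQAAAAAAAAIAAATCwAAEwsAABAAAAAAAAAA////ALR3HwAOf/8ALKAsACgn1gC9Z5QAS1aMAMJ34wB/f38AIr28AM++FwDox64AeLv/AIrfmACWmP8A1bDFABERERERERERERERERERERERERERREREREREREREREREEREREREREREREREREREREREREREUREREREREREREREQRERERERERERERERERERERERERERFERERERERERERERBEREREREREREREREREREREREREREUREREREREREREREERERERERERERERERERERERERERERFEREREREREREREQRERERERERERERERERERERERERERERRERERERERERERBERERERERERERERERERERERERERERFEREREREREREREERERERERERERERERERERERERERERERREREREREREREQRERERERERERERERERERERERERERERFERERERERERERBERERERERERERERERERERERERERERERREREREREREREERERERERERERERERERERERERERERERFEREREREREREQRERERERERERERERERERERERERERERERRERERERERERBERERERERERERERERERERERERERERERFEREREREREREEREREREREREREREREREREREREREREREUREREREREREQRERERERERERERERERERERERERERERERFERERERERERBEREREREREREREREREREREREREREREREUREREREREREERERERERERERERERERERERERERERERERREREREREREQRERERERERERERERERERERERERERERERFERERERERERBEREREREREREREREREREREREREREREREUREREREREREERERERERERERERERERERERERERERERERFEREREREREQREREREREREREREREREREREREREREREREURERERERERBERERERERERERERERERERERERERERERERREREREREREERERERERERERERERERERERERERERERERFEREREREREQREREREREREREREREREREREREREREREREURERERERERBERERERERERERERERERERERERERERERERREREREREREERERERERERERERERERERERERERERERERFEREREREREQREREREREREREREREREREREREREREREREURERERERERBERERERERERERERERERERERERERERERERREREREREREERERERERERERERERERERERERERERERERFEREREREREQREREREREREREREREREREREREREREREREURERERERERBERERERERERERERERERERERERERERERERREREREREREERERERERERERERERERERERERERERERERFEREREREREQREREREREREREREREREREREREREREREREURERERERERBERERERERERERERERERERERERERERERERREREREREREERERERERERERERESIiIiIiIiIiIhERERREREREREREQRERERERERERIiIiIiIiIiIiIiIiIiIhFERERERERERBERERERESIiIiIiIiIiIiIiIiIiIiIiIjNEREREREREEREREiIiIiIiIiIiIiIiIiIiIiIiIiIiMzM0REREREQREiIiIiIiIiIiIiIiIiIiIiIiIiIiIiMzMzM0RERERCIiIiIiIiIiIiIiIiIiIiIiIiIiIiIiIzMzMzMzREREIiIiIiIiIiIiIiIiIiIiIiIiIiIiIiIzMzMzMzMzREQiIiIiIiIiIiIiIiIiIiIiIiIiIiIiIjMzMzMzMzMzNCIiIiIiIiIiIiIiIiIiIiIiIiIiIiIjMzMzMzMzMzMzIiIiIiIiIiIiIiIiIiIiIiIiIiIiIiMzMzMzMzMzMzMiIiIiIiIiIiIiIiIiIiIiIiIiIiIiMzMzMzMzMzMzMyIiIiIiIiIiIiIiIiIiIiIiIiIiIiMzMzMzMzMzMzMzIiIiIiIiIiIiIiIiIiIiIiIiIiIiIzMzMzMzMzMzMzMiIiIiIiIiIiIiIiIiIiIiIiIiIiIzMzMzMzMzMzMzMyIiIiIiIiIiIiIiIiIiIiIiIiIiIzMzMzMzMzMzMzMzIiIiIiIiIiIiIiIiIiIiIiIiIiIzMzMzMzMzMzMzMzMiIiIiIiIiIiIiIiIiIiIiIiIiIjMzMzMzMzMzMzMzMyIiIiIiIiIiIiIiIiIiIiIiIiIjMzMzMzMzMzMzMzMzIiIiIiIiIiIiIiIiIiIiIiIiIjMzMzMzMzMzMzMzMzMiIiIiIiIiIiIiIiIiIiIiIiIjMzMzMzMzMzMzMzMzMyIiIiIiIiIiIiIiIiIiIiIiIjMzMzMzMzMzMzMzMzMzIiIiIiIiIiIiIiIiIiIiIiIjMzMzMzMzMzMzMzMzMzMiIiIiIiIiIiIiIiIiIiIiIzMzMzMzMzMzMzMzMzMzMyIiIiIiIiIiIiIiIiIiIiIzMzMzMzMzMzMzMzMzMzMzIiIiIiIiIiIiIiIiIiIiIzMzMzMzMzMzMzMzMzMzMzMiIiIiIiIiIiIiIiIiIiIzMzMzMzMzMzMzMzMzMzMzMyIiIiIiIiIiIiIiIiIiMzMzMzMzMzMzMzMzMzMzMzMzIiIiIiIiIiIiIiIiIiMzMzMzMzMzMzMzMzMzMzMzMzMiIiIiIiIiIiIiIiIjMzMzMzMzMzMzMzMzMzMzMzMzMyIiIiIiIiIiIiIiIiMzMzMzMzMzMzMzMzMzMzMzMzMz"/>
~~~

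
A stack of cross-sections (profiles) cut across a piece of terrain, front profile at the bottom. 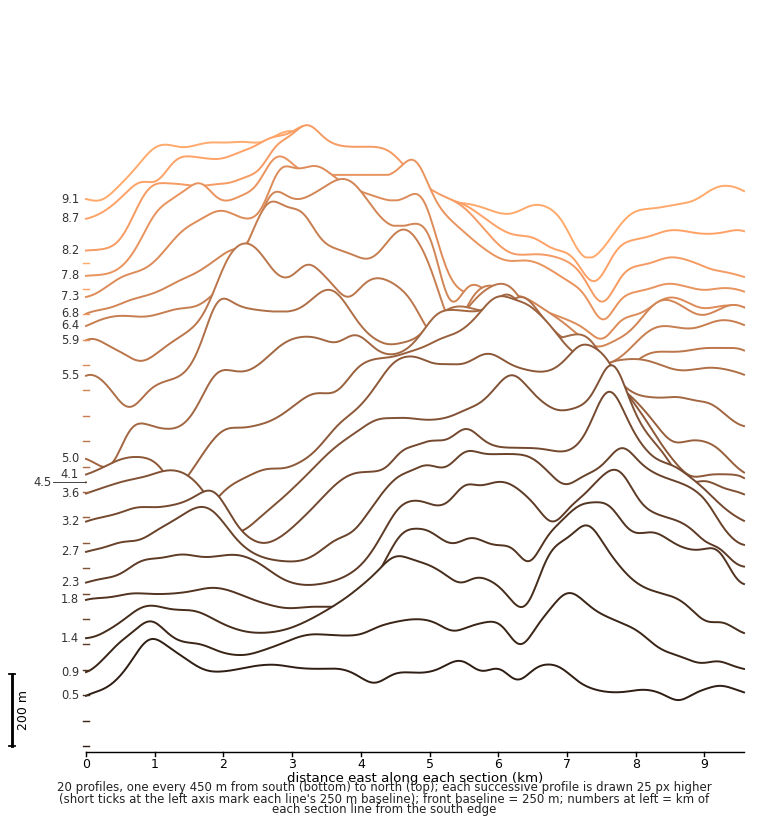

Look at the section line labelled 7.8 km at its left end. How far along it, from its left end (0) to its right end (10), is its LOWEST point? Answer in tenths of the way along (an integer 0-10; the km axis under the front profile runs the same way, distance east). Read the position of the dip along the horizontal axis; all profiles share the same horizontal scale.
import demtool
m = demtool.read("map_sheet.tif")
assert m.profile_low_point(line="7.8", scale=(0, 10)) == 8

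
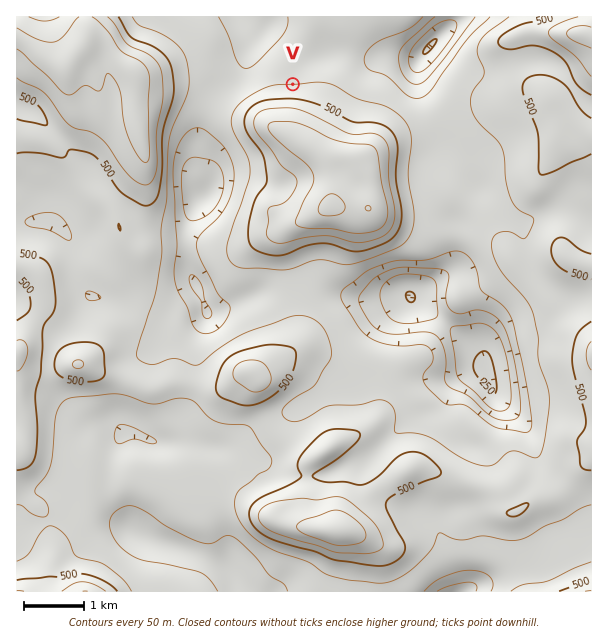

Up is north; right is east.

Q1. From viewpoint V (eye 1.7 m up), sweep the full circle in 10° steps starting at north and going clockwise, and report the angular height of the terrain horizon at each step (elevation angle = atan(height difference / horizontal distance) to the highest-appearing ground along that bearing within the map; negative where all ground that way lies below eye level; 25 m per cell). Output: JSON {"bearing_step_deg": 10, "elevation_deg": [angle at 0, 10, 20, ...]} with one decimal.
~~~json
{"bearing_step_deg": 10, "elevation_deg": [-2.2, -1.1, -0.6, -0.4, -0.3, -0.4, -0.5, -1.6, 1.9, 0.9, 1.6, 2.8, 4.2, 5.8, 7.7, 9.9, 11.9, 13.3, 14.1, 14.1, 13.5, 12.3, 10.7, 8.3, 5.2, 3.6, 3.7, 3.8, 3.1, 1.7, -0.4, -1.2, -2.2, -2.3, -2.4, -2.6]}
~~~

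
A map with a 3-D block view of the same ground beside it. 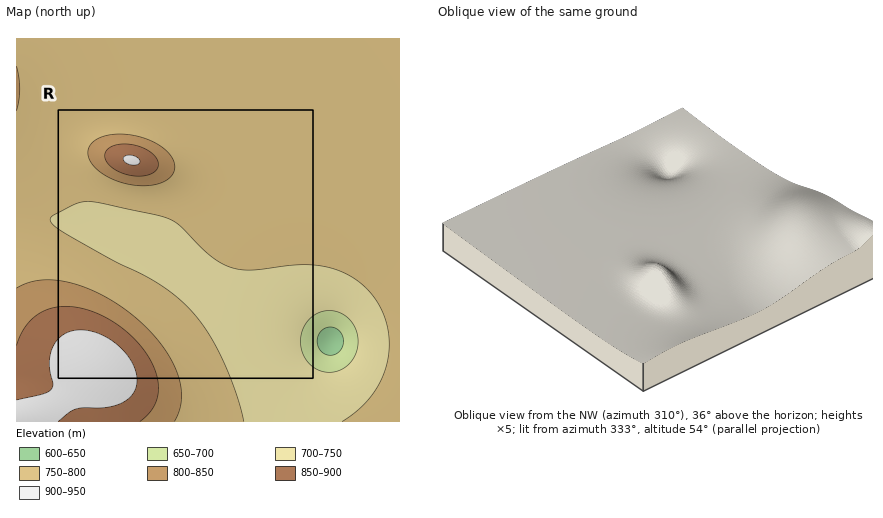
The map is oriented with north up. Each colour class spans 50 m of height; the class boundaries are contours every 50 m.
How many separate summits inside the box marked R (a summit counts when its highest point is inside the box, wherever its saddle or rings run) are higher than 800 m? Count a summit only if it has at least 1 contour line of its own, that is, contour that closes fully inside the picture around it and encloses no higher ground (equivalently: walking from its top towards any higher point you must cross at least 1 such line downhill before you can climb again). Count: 1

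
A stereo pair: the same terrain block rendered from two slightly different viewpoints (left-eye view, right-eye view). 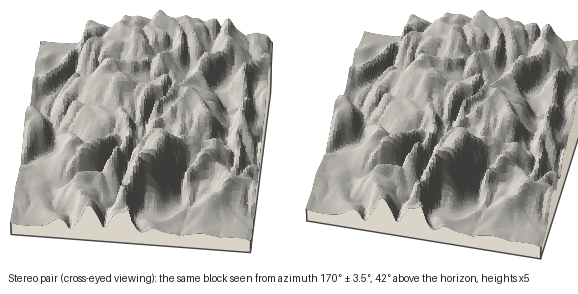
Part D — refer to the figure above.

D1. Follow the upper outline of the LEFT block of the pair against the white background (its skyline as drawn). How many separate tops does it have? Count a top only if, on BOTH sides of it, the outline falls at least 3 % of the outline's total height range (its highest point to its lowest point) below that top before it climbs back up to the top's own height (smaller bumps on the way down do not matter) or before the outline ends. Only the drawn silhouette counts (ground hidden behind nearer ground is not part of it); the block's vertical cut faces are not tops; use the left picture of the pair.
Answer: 3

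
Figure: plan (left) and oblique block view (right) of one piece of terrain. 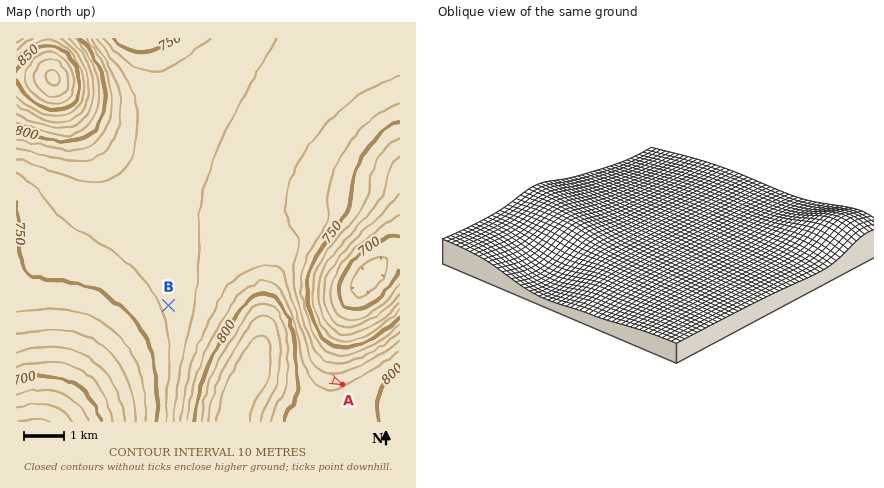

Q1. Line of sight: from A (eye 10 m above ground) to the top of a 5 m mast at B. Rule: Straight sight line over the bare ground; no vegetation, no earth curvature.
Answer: no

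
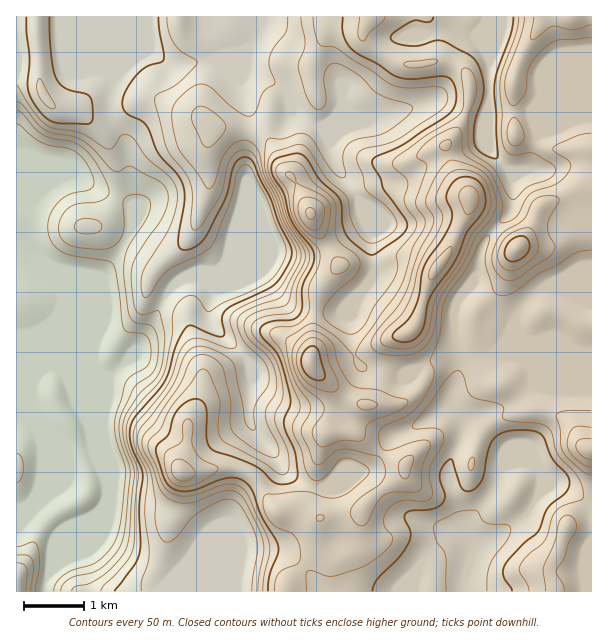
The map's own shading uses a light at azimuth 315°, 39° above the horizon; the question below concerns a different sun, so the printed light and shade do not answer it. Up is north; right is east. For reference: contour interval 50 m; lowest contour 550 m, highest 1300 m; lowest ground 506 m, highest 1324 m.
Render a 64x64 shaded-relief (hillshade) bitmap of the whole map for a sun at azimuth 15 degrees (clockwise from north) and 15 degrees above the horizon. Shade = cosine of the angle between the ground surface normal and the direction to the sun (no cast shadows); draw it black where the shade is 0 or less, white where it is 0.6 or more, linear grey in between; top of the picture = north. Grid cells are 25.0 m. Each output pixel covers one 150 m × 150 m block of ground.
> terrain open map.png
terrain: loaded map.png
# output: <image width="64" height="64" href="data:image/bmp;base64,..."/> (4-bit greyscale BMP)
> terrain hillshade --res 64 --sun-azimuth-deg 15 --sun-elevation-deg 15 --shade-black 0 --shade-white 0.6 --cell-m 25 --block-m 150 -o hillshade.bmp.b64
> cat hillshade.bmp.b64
<image width="64" height="64" href="data:image/bmp;base64,Qk12CAAAAAAAAHYAAAAoAAAAQAAAAEAAAAABAAQAAAAAAAAIAAATCwAAEwsAABAAAAAAAAAAAAAAABEREQAiIiIAMzMzAERERABVVVUAZmZmAHd3dwCIiIgAmZmZAKqqqgC7u7sAzMzMAN3d3QDu7u4A////AIdnmruqqXdmZmZmZmVEV4h2ZWZmVWZnd3dmZUM0V4h3l3ebzMuph2ZmZmZmZlRoiGZVVVVVVmd3d2ZlQzRXiHfJd4vd3LqYdlZmZmZmVXmXZVVVRERGZ3d3ZmZmVmZ3d+uXeJq7qpdlVWZmZmZleIdVZlVUREVmd3dmeIiIhmZ33Jd2d4mpdlRFVmZmZlRWZlVmZlVURWZ3d2Z4mZmXZme6hnZmZ4dkNERWZmZmMSNFVWZlVmZmZnd3ZmeImpdlV4mGZmZmdkM0RVVmZmQAATRVVVVWeIh3d3ZlVWeJhmVnd4ZVZmZmMjRVVFVmUgACRVVVVVZ4mHZVZlVEVoh2eIhnd2VFZmUyNWZTNFUwACVWZ4dmVmZmQiNFVVRFZ3irqGZ3d1RWZTNFQhESIhACeIeKqZh2VDEAJERFZlVniruXVmd4dmdlM0MAAAAAAAarqqqpmZhTAAJXUzRmZmeJunZWdneIh2VEQQAAAAAAKM3Kh3eJmXQQN5hkNFd3d3iHVGZ2ZneHZTMQAAEQAAFr3bdDVmeIdTRpmFQ1Z4mHdkMQd3ZmZ4dkEAADeIZUWL3adCI2ZlVVVnd2VFZ3eIdjAACHdmZndmIAADi7uqq97sdCIzNDEkaIdVVWd3d3dlEAAJh2Zmd2UAACeqqrzd7tlBEiIQADaaqWVWeHZmZmQQADmHZmV3ZAAEipiJq83clBABMhACaJq7p2Z4dUVVQhI3mIdmVndkAEmpdniJq7lBACRVVVZmZ5u6h3d1MREAJHrHdmVXd2Q1iphniIiZljEkZ3iHZUMjWKqXZnYxAAAli7dmVXh2ZWiqmIiYh4iGRGd3d3ZDIREjaIdVZlQyI1ertmZWh2ZmeaupmqmIiId3dlRFREVVVUM1dlREVWZ3iaqmZleHZmZ4q7qqqZmZiIhjAAI1iqqqhkRVREM0Z4iIiIZmeIdmZmerupmZmZmYhjAAAVm8y7qoZEVVVEVnd3d3dmeIdmZmebupiIiZmYdkAAAFm7upiIh1VVZmd3d2ZmZmZ3d2ZmV5qodniZqphkAAAFq7mHdmZndlZmeIh3ZmZmZmd2ZmZWiIZWeazMpzAAAVm7qGQzIjZ3ZmZ3d3ZmZmZmZmZmZmVmVEaL3v2TAAAnq6qYUgAAA2d2Zmd3ZmZmZmZmZmZmdlQzRpzv+1AAAWrN3Ll0IAACV3ZWZmZmZmZVZmZmZmZ2MRI2jO62EAFIvO/+y5h2VCNXdlVmZmZmZURmZmZmZnUgAjV6u3Mkac7t3u25maqoZWh2VWZmZVVVVlVmZmZmZBACVnmYZorO/+uqqYeImqmHd3ZmZmZmVVaIZmZmZmZkISRniZmr3u/+p2ZmZniamIdmdndmVmd3iIh3d3ZmZlMjRXiqqqzv/+t0RURWeJmYdkRXiGVEZ4iHd3d3dmZmUyRVaJqoibzu2mVVUzVniIdlITZ4YyJGd3dmiHd2ZmZDNWVFeIdneKu5h3dTI2d4dlQgE2ZCESNWZmZ3d2ZlVDNGdkNFZmZmeJmJh2VEZ2ZmZlICVSAAASNWZndmUyIRJGd3UhI0Z2ZmeHdlZ4iIZVZ4hSJEMQABEjRVZmQgAAAkeIhkIBNXZmZmQQJZzcuYdnmoU0VUMzNFQzNmUxAAEjV4iHZCJGdmZmIAAFrd3LuoiZl1NGeJiIdkM2ZUIjM0VniIhlM0Z3ZmUAAAWsy5q6mYiYYiWc3amHZVZlVVZmd3d4iHVURWdmYgAAFpqod4dmZ3dSA43tqHd2ZmZniJmYh3eHdlVEV2ZgAAFXiZdmQhIjVVMSa8qGZmZnZ3iau6mHZndlVURXZkAAKKqph2QAERIjREV5mIdmZmdneKvLqHZVVVRFREZ2AAB87tuGMQJFRERWiaqZqpdmZmZ4mql1VERDMzRVVnQAAZ7//HQiRWZ3d4q8zKrNyXZmZmeIhkNEMyEBJFZmYAADnf/qZEREVniJvv7bis3KiHZmZndTEkQyEAATVmUgADi83adDRDM1aJvv/9hniIeIhmZmZTACRDIAACRWUgAFvd3bhURWZVVWi+//tTRCI1ZmZlQyAANUMhACNFVBACru7cl2aJqql1Vpz/xxASEjRVZTAAAAFFQzIiNFVTEASt3duHibzMzLl3ict0ACRWd3hCAAAAA2VDMzRFZlQzNpu8uXeJu7u8zMupmGMkZ3iZqjAAAAA2ZTMzRFVmd2d3iaqXZniJmZq93dqHZFiXd3iZAAABJGdkMzNFVmeJmYd4iGVWZmd3iavNynZkaIdmZ3cAAUZ3d2VERFZ3iau5h3h1RFZmZVVmeJqYZWRGZ2ZmZgAFiZh3ZmVWeIiau6h3h2Q1Z2ZVRDRFZ2VVYyRWZmZmAUiqmIdnd3eZmaqql3iHVEeHZlQyERIzNGdjJGd2ZmY0aamIh3eIiJmaqql3d3VEV3dlQxAAAAEkiXVGd3ZmZlV5mHd3d3iZmImql3Z2VEVmZUIQAAAAASaqhmd2dmZmVXiHZmZmeJmGZ4h3ZmZVVmZTEAACRVVEabuHd2VmZmZEaIdmZmZniGRFZmZmZmd3ZTIAAUeaqZmbyneHVFZmZjNod2ZmZmZ2QzVmZmZniIdUMhAliaqqqquoZodkNERFNGh3ZmZmZmUzRnZmZmeIdURDM1Z3eIiJmYdmd2UzIRJEeHZmZmZmZTNXdmZmZ3dkRFVWZUVWZneHZmZmZlMgEkV4dmZmZmZlNGd2ZmZndlRFVWZURFVVZ3ZmdmVWVCEj"/>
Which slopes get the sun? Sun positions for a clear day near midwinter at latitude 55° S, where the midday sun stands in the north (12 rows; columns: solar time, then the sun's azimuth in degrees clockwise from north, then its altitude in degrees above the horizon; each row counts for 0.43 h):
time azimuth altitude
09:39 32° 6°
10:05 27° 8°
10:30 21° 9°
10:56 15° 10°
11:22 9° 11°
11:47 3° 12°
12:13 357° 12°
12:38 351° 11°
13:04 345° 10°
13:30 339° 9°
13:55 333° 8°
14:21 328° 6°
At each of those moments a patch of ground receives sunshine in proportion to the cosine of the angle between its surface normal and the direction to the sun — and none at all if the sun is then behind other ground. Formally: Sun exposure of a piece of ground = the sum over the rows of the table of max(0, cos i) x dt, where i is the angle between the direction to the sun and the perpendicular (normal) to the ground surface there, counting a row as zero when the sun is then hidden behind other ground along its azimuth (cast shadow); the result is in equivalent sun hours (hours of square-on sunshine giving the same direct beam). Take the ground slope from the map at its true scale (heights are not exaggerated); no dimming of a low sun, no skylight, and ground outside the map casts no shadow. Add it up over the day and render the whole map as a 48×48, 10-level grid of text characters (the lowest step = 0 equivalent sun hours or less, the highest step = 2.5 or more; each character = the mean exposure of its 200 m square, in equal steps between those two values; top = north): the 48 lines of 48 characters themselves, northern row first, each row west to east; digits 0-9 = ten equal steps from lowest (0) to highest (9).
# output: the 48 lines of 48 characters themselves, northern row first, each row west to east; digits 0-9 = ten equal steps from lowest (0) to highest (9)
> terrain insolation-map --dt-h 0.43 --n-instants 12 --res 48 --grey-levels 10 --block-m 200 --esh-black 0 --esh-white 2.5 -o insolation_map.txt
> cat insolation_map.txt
333333333333223333333332233332112223322334432111
233333333332212332223542221221122334433335410000
223333333333212222234544310002456666654346300000
233333333334211233333334310000146654575365101222
334433333455444543333222220000000000155454222333
334544433555566654344322332100000000134443333333
013554333434566655444421232221000000222221133333
001344332212444456654432112221100014531221233333
000001331001233345554344212322234579841234333333
000000121012222232234456533345567999842234433456
100000011111222220002688643578899975333220135655
110000001111001110002899754456887412478510000122
210000001100000111001587664212221135899920000233
211000000100001121000014687422211356799853467654
222233221100112211000005999621124455556566899633
223577753222333200000015886431002322122345664222
334566653223443100110011232332100012210026632233
223333332245542111111000013443233345410059843333
222100011355531011111000003665676666410169744321
321000001455410011111111004787755676200243122100
332100001454100012221233233444324663000100000011
332210002342000122222455541012345530000000000123
433222222231135422357654420013555400012100002233
333333322211366557898753210124666410023100023333
222333333100344457899875422235676421122111122344
223333333000234542468999876456786322111223211124
333333333000357873112479999777642012212223222211
333333332102468997200027865552000002212233333322
333333321234457877300014544420000012222333333333
333333323566655554210011136543100122223344333333
334433333688765444322210003665422221123333333333
333333333589876544334420000378776311111002344333
332343335788776433234442101122221002211123445666
332243335787554322222334443200000023322321001466
433223333477533334432112444331001465333100000367
433323321236753356753100100002346742233100001346
433333321001575578876422100000366311243211111000
333333322100256554566532100000233211232223321000
223334322321000000015664101124421333211245422100
123344322332000000004787533466300034200243223321
233542123332000000003654567653000001101331135643
334200223332100000000122344322100000112211345764
342123224322100000000001211212342112222113444433
652332234422100000001011212222332223322234565212
853332356432000011112333223322111223333456665223
843346776542112211124553222211001233333455543223
422698876532233222224554221111012333333332223333
222565555332333332223333322222223333333321223433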